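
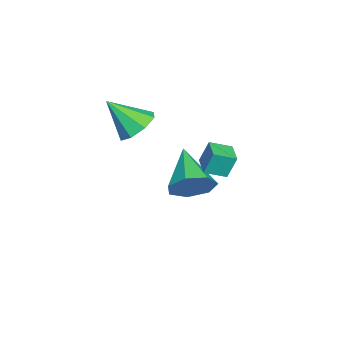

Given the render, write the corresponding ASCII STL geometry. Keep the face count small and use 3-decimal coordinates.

solid 
facet normal -0.050 0.676 -0.735
outer loop
vertex 1.34 -1.562 1.329
vertex 0.711 -1.993 0.975
vertex 0.763 -1.374 1.541
endloop
endfacet
facet normal 0.415 0.311 0.855
outer loop
vertex 1.34 -1.562 1.329
vertex 0.763 -1.374 1.541
vertex 0.789 -3.067 2.145
endloop
endfacet
facet normal -0.050 0.676 -0.735
outer loop
vertex 0.763 -1.374 1.541
vertex 0.711 -1.993 0.975
vertex 0.155 -1.548 1.422
endloop
endfacet
facet normal -0.269 0.320 0.908
outer loop
vertex 0.763 -1.374 1.541
vertex 0.155 -1.548 1.422
vertex 0.789 -3.067 2.145
endloop
endfacet
facet normal -0.049 0.677 -0.735
outer loop
vertex 0.155 -1.548 1.422
vertex 0.711 -1.993 0.975
vertex -0.127 -1.982 1.041
endloop
endfacet
facet normal -0.785 -0.033 0.619
outer loop
vertex 0.155 -1.548 1.422
vertex -0.127 -1.982 1.041
vertex 0.789 -3.067 2.145
endloop
endfacet
facet normal -0.049 0.676 -0.736
outer loop
vertex -0.127 -1.982 1.041
vertex 0.711 -1.993 0.975
vertex 0.082 -2.423 0.622
endloop
endfacet
facet normal -0.827 -0.540 0.156
outer loop
vertex -0.127 -1.982 1.041
vertex 0.082 -2.423 0.622
vertex 0.789 -3.067 2.145
endloop
endfacet
facet normal -0.049 0.676 -0.736
outer loop
vertex 0.082 -2.423 0.622
vertex 0.711 -1.993 0.975
vertex 0.658 -2.612 0.41
endloop
endfacet
facet normal -0.373 -0.904 -0.209
outer loop
vertex 0.082 -2.423 0.622
vertex 0.658 -2.612 0.41
vertex 0.789 -3.067 2.145
endloop
endfacet
facet normal -0.049 0.676 -0.736
outer loop
vertex 0.658 -2.612 0.41
vertex 0.711 -1.993 0.975
vertex 1.266 -2.438 0.529
endloop
endfacet
facet normal 0.313 -0.913 -0.263
outer loop
vertex 0.658 -2.612 0.41
vertex 1.266 -2.438 0.529
vertex 0.789 -3.067 2.145
endloop
endfacet
facet normal -0.050 0.675 -0.736
outer loop
vertex 1.266 -2.438 0.529
vertex 0.711 -1.993 0.975
vertex 1.548 -2.003 0.909
endloop
endfacet
facet normal 0.828 -0.560 0.026
outer loop
vertex 1.266 -2.438 0.529
vertex 1.548 -2.003 0.909
vertex 0.789 -3.067 2.145
endloop
endfacet
facet normal -0.050 0.676 -0.735
outer loop
vertex 1.548 -2.003 0.909
vertex 0.711 -1.993 0.975
vertex 1.34 -1.562 1.329
endloop
endfacet
facet normal 0.871 -0.054 0.488
outer loop
vertex 1.548 -2.003 0.909
vertex 1.34 -1.562 1.329
vertex 0.789 -3.067 2.145
endloop
endfacet
facet normal -0.930 -0.366 0.037
outer loop
vertex 3.33 1.081 2.207
vertex 3.035 1.801 1.917
vertex 3.417 0.774 1.355
endloop
endfacet
facet normal 0.354 -0.868 0.349
outer loop
vertex 4.245 1.099 1.323
vertex 3.33 1.081 2.207
vertex 3.417 0.774 1.355
endloop
endfacet
facet normal -0.930 -0.366 0.036
outer loop
vertex 3.417 0.774 1.355
vertex 3.035 1.801 1.917
vertex 3.123 1.493 1.065
endloop
endfacet
facet normal 0.097 -0.338 -0.936
outer loop
vertex 3.123 1.493 1.065
vertex 4.245 1.099 1.323
vertex 3.417 0.774 1.355
endloop
endfacet
facet normal -0.096 0.338 0.936
outer loop
vertex 3.33 1.081 2.207
vertex 3.863 2.126 1.885
vertex 3.035 1.801 1.917
endloop
endfacet
facet normal 0.355 -0.867 0.350
outer loop
vertex 4.157 1.407 2.175
vertex 3.33 1.081 2.207
vertex 4.245 1.099 1.323
endloop
endfacet
facet normal -0.097 0.338 0.936
outer loop
vertex 4.157 1.407 2.175
vertex 3.863 2.126 1.885
vertex 3.33 1.081 2.207
endloop
endfacet
facet normal -0.354 0.867 -0.350
outer loop
vertex 3.035 1.801 1.917
vertex 3.863 2.126 1.885
vertex 3.123 1.493 1.065
endloop
endfacet
facet normal 0.097 -0.337 -0.936
outer loop
vertex 3.95 1.819 1.033
vertex 4.245 1.099 1.323
vertex 3.123 1.493 1.065
endloop
endfacet
facet normal -0.355 0.867 -0.349
outer loop
vertex 3.123 1.493 1.065
vertex 3.863 2.126 1.885
vertex 3.95 1.819 1.033
endloop
endfacet
facet normal 0.930 0.366 -0.036
outer loop
vertex 3.95 1.819 1.033
vertex 4.157 1.407 2.175
vertex 4.245 1.099 1.323
endloop
endfacet
facet normal 0.930 0.366 -0.037
outer loop
vertex 3.863 2.126 1.885
vertex 4.157 1.407 2.175
vertex 3.95 1.819 1.033
endloop
endfacet
facet normal 0.801 0.347 -0.488
outer loop
vertex 0.537 -0.949 -2.053
vertex 0.057 -0.193 -2.303
vertex 0.577 -0.325 -1.543
endloop
endfacet
facet normal 0.230 -0.625 0.746
outer loop
vertex 0.537 -0.949 -2.053
vertex 0.577 -0.325 -1.543
vertex -1.497 -0.867 -1.357
endloop
endfacet
facet normal 0.801 0.348 -0.488
outer loop
vertex 0.577 -0.325 -1.543
vertex 0.057 -0.193 -2.303
vertex 0.225 0.399 -1.605
endloop
endfacet
facet normal 0.059 0.114 0.992
outer loop
vertex 0.577 -0.325 -1.543
vertex 0.225 0.399 -1.605
vertex -1.497 -0.867 -1.357
endloop
endfacet
facet normal 0.801 0.347 -0.487
outer loop
vertex 0.225 0.399 -1.605
vertex 0.057 -0.193 -2.303
vertex -0.253 0.677 -2.193
endloop
endfacet
facet normal -0.396 0.663 0.635
outer loop
vertex 0.225 0.399 -1.605
vertex -0.253 0.677 -2.193
vertex -1.497 -0.867 -1.357
endloop
endfacet
facet normal 0.801 0.347 -0.488
outer loop
vertex -0.253 0.677 -2.193
vertex 0.057 -0.193 -2.303
vertex -0.498 0.3 -2.863
endloop
endfacet
facet normal -0.791 0.609 -0.053
outer loop
vertex -0.253 0.677 -2.193
vertex -0.498 0.3 -2.863
vertex -1.497 -0.867 -1.357
endloop
endfacet
facet normal 0.801 0.348 -0.488
outer loop
vertex -0.498 0.3 -2.863
vertex 0.057 -0.193 -2.303
vertex -0.325 -0.448 -3.112
endloop
endfacet
facet normal -0.831 -0.007 -0.556
outer loop
vertex -0.498 0.3 -2.863
vertex -0.325 -0.448 -3.112
vertex -1.497 -0.867 -1.357
endloop
endfacet
facet normal 0.801 0.347 -0.488
outer loop
vertex -0.325 -0.448 -3.112
vertex 0.057 -0.193 -2.303
vertex 0.136 -1.004 -2.751
endloop
endfacet
facet normal -0.483 -0.722 -0.495
outer loop
vertex -0.325 -0.448 -3.112
vertex 0.136 -1.004 -2.751
vertex -1.497 -0.867 -1.357
endloop
endfacet
facet normal 0.801 0.347 -0.488
outer loop
vertex 0.136 -1.004 -2.751
vertex 0.057 -0.193 -2.303
vertex 0.537 -0.949 -2.053
endloop
endfacet
facet normal -0.011 -0.996 0.085
outer loop
vertex 0.136 -1.004 -2.751
vertex 0.537 -0.949 -2.053
vertex -1.497 -0.867 -1.357
endloop
endfacet

endsolid


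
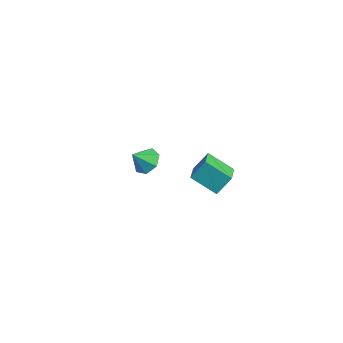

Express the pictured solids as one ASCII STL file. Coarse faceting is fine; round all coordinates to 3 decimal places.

solid 
facet normal 0.114 0.667 -0.737
outer loop
vertex -1.454 0.264 -1.294
vertex -2.255 0.214 -1.463
vertex -1.873 0.721 -0.945
endloop
endfacet
facet normal 0.612 -0.042 0.790
outer loop
vertex -1.454 0.264 -1.294
vertex -1.873 0.721 -0.945
vertex -2.385 -0.554 -0.617
endloop
endfacet
facet normal 0.114 0.667 -0.736
outer loop
vertex -1.873 0.721 -0.945
vertex -2.255 0.214 -1.463
vertex -2.579 0.796 -0.986
endloop
endfacet
facet normal -0.028 0.260 0.965
outer loop
vertex -1.873 0.721 -0.945
vertex -2.579 0.796 -0.986
vertex -2.385 -0.554 -0.617
endloop
endfacet
facet normal 0.114 0.667 -0.736
outer loop
vertex -2.579 0.796 -0.986
vertex -2.255 0.214 -1.463
vertex -3.041 0.432 -1.387
endloop
endfacet
facet normal -0.694 0.095 0.713
outer loop
vertex -2.579 0.796 -0.986
vertex -3.041 0.432 -1.387
vertex -2.385 -0.554 -0.617
endloop
endfacet
facet normal 0.114 0.667 -0.736
outer loop
vertex -3.041 0.432 -1.387
vertex -2.255 0.214 -1.463
vertex -2.911 -0.096 -1.845
endloop
endfacet
facet normal -0.883 -0.412 0.225
outer loop
vertex -3.041 0.432 -1.387
vertex -2.911 -0.096 -1.845
vertex -2.385 -0.554 -0.617
endloop
endfacet
facet normal 0.113 0.667 -0.736
outer loop
vertex -2.911 -0.096 -1.845
vertex -2.255 0.214 -1.463
vertex -2.286 -0.391 -2.016
endloop
endfacet
facet normal -0.453 -0.881 -0.135
outer loop
vertex -2.911 -0.096 -1.845
vertex -2.286 -0.391 -2.016
vertex -2.385 -0.554 -0.617
endloop
endfacet
facet normal 0.114 0.667 -0.736
outer loop
vertex -2.286 -0.391 -2.016
vertex -2.255 0.214 -1.463
vertex -1.638 -0.231 -1.771
endloop
endfacet
facet normal 0.271 -0.958 -0.092
outer loop
vertex -2.286 -0.391 -2.016
vertex -1.638 -0.231 -1.771
vertex -2.385 -0.554 -0.617
endloop
endfacet
facet normal 0.114 0.667 -0.736
outer loop
vertex -1.638 -0.231 -1.771
vertex -2.255 0.214 -1.463
vertex -1.454 0.264 -1.294
endloop
endfacet
facet normal 0.746 -0.585 0.319
outer loop
vertex -1.638 -0.231 -1.771
vertex -1.454 0.264 -1.294
vertex -2.385 -0.554 -0.617
endloop
endfacet
facet normal -0.677 0.611 -0.410
outer loop
vertex 2.801 0.189 2.953
vertex 3.895 0.88 2.176
vertex 2.655 -0.554 2.088
endloop
endfacet
facet normal -0.725 -0.458 0.515
outer loop
vertex 3.705 -1.5 2.724
vertex 2.801 0.189 2.953
vertex 2.655 -0.554 2.088
endloop
endfacet
facet normal -0.677 0.611 -0.411
outer loop
vertex 2.655 -0.554 2.088
vertex 3.895 0.88 2.176
vertex 3.75 0.137 1.31
endloop
endfacet
facet normal -0.127 -0.646 -0.752
outer loop
vertex 3.75 0.137 1.31
vertex 3.705 -1.5 2.724
vertex 2.655 -0.554 2.088
endloop
endfacet
facet normal 0.126 0.646 0.753
outer loop
vertex 2.801 0.189 2.953
vertex 4.945 -0.066 2.812
vertex 3.895 0.88 2.176
endloop
endfacet
facet normal -0.725 -0.458 0.514
outer loop
vertex 3.85 -0.757 3.59
vertex 2.801 0.189 2.953
vertex 3.705 -1.5 2.724
endloop
endfacet
facet normal 0.126 0.647 0.752
outer loop
vertex 3.85 -0.757 3.59
vertex 4.945 -0.066 2.812
vertex 2.801 0.189 2.953
endloop
endfacet
facet normal 0.725 0.458 -0.515
outer loop
vertex 3.895 0.88 2.176
vertex 4.945 -0.066 2.812
vertex 3.75 0.137 1.31
endloop
endfacet
facet normal -0.126 -0.646 -0.752
outer loop
vertex 4.799 -0.809 1.947
vertex 3.705 -1.5 2.724
vertex 3.75 0.137 1.31
endloop
endfacet
facet normal 0.725 0.457 -0.515
outer loop
vertex 3.75 0.137 1.31
vertex 4.945 -0.066 2.812
vertex 4.799 -0.809 1.947
endloop
endfacet
facet normal 0.677 -0.611 0.410
outer loop
vertex 4.799 -0.809 1.947
vertex 3.85 -0.757 3.59
vertex 3.705 -1.5 2.724
endloop
endfacet
facet normal 0.677 -0.611 0.410
outer loop
vertex 4.945 -0.066 2.812
vertex 3.85 -0.757 3.59
vertex 4.799 -0.809 1.947
endloop
endfacet

endsolid


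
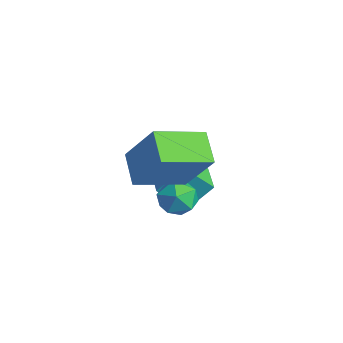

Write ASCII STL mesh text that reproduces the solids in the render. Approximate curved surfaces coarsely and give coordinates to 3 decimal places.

solid 
facet normal -0.871 0.479 -0.112
outer loop
vertex 0.928 2.88 -2.804
vertex 0.631 2.484 -2.19
vertex 0.996 3.174 -2.076
endloop
endfacet
facet normal -0.325 0.887 -0.328
outer loop
vertex 0.928 2.88 -2.804
vertex 0.996 3.174 -2.076
vertex 1.605 3.213 -2.575
endloop
endfacet
facet normal 0.022 0.536 -0.844
outer loop
vertex 0.928 2.88 -2.804
vertex 1.605 3.213 -2.575
vertex 1.616 2.547 -2.998
endloop
endfacet
facet normal -0.309 -0.086 -0.947
outer loop
vertex 0.928 2.88 -2.804
vertex 1.616 2.547 -2.998
vertex 1.014 2.097 -2.761
endloop
endfacet
facet normal -0.860 -0.122 -0.495
outer loop
vertex 0.928 2.88 -2.804
vertex 1.014 2.097 -2.761
vertex 0.631 2.484 -2.19
endloop
endfacet
facet normal 0.121 0.967 0.224
outer loop
vertex 1.605 3.213 -2.575
vertex 0.996 3.174 -2.076
vertex 1.726 3.023 -1.819
endloop
endfacet
facet normal -0.761 0.308 0.572
outer loop
vertex 0.996 3.174 -2.076
vertex 0.631 2.484 -2.19
vertex 1.124 2.573 -1.582
endloop
endfacet
facet normal -0.745 -0.666 -0.048
outer loop
vertex 0.631 2.484 -2.19
vertex 1.014 2.097 -2.761
vertex 1.135 1.907 -2.005
endloop
endfacet
facet normal 0.148 -0.609 -0.779
outer loop
vertex 1.014 2.097 -2.761
vertex 1.616 2.547 -2.998
vertex 1.744 1.946 -2.504
endloop
endfacet
facet normal 0.682 0.400 -0.612
outer loop
vertex 1.616 2.547 -2.998
vertex 1.605 3.213 -2.575
vertex 2.109 2.636 -2.39
endloop
endfacet
facet normal 0.309 0.086 0.947
outer loop
vertex 1.812 2.24 -1.776
vertex 1.726 3.023 -1.819
vertex 1.124 2.573 -1.582
endloop
endfacet
facet normal -0.022 -0.536 0.844
outer loop
vertex 1.812 2.24 -1.776
vertex 1.124 2.573 -1.582
vertex 1.135 1.907 -2.005
endloop
endfacet
facet normal 0.325 -0.887 0.328
outer loop
vertex 1.812 2.24 -1.776
vertex 1.135 1.907 -2.005
vertex 1.744 1.946 -2.504
endloop
endfacet
facet normal 0.871 -0.479 0.112
outer loop
vertex 1.812 2.24 -1.776
vertex 1.744 1.946 -2.504
vertex 2.109 2.636 -2.39
endloop
endfacet
facet normal 0.860 0.122 0.495
outer loop
vertex 1.812 2.24 -1.776
vertex 2.109 2.636 -2.39
vertex 1.726 3.023 -1.819
endloop
endfacet
facet normal -0.148 0.609 0.779
outer loop
vertex 1.124 2.573 -1.582
vertex 1.726 3.023 -1.819
vertex 0.996 3.174 -2.076
endloop
endfacet
facet normal -0.682 -0.400 0.612
outer loop
vertex 1.135 1.907 -2.005
vertex 1.124 2.573 -1.582
vertex 0.631 2.484 -2.19
endloop
endfacet
facet normal -0.121 -0.967 -0.224
outer loop
vertex 1.744 1.946 -2.504
vertex 1.135 1.907 -2.005
vertex 1.014 2.097 -2.761
endloop
endfacet
facet normal 0.761 -0.308 -0.572
outer loop
vertex 2.109 2.636 -2.39
vertex 1.744 1.946 -2.504
vertex 1.616 2.547 -2.998
endloop
endfacet
facet normal 0.745 0.666 0.048
outer loop
vertex 1.726 3.023 -1.819
vertex 2.109 2.636 -2.39
vertex 1.605 3.213 -2.575
endloop
endfacet
facet normal -0.526 -0.194 -0.828
outer loop
vertex -0.033 1.438 -0.583
vertex 0.254 3.248 -1.189
vertex 1.048 1.066 -1.182
endloop
endfacet
facet normal -0.149 -0.938 0.314
outer loop
vertex 2.146 1.472 0.549
vertex -0.033 1.438 -0.583
vertex 1.048 1.066 -1.182
endloop
endfacet
facet normal -0.526 -0.194 -0.828
outer loop
vertex 1.048 1.066 -1.182
vertex 0.254 3.248 -1.189
vertex 1.334 2.876 -1.788
endloop
endfacet
facet normal 0.838 -0.288 -0.464
outer loop
vertex 1.334 2.876 -1.788
vertex 2.146 1.472 0.549
vertex 1.048 1.066 -1.182
endloop
endfacet
facet normal -0.838 0.288 0.464
outer loop
vertex -0.033 1.438 -0.583
vertex 1.352 3.654 0.542
vertex 0.254 3.248 -1.189
endloop
endfacet
facet normal -0.149 -0.938 0.314
outer loop
vertex 1.066 1.844 1.148
vertex -0.033 1.438 -0.583
vertex 2.146 1.472 0.549
endloop
endfacet
facet normal -0.838 0.288 0.464
outer loop
vertex 1.066 1.844 1.148
vertex 1.352 3.654 0.542
vertex -0.033 1.438 -0.583
endloop
endfacet
facet normal 0.149 0.938 -0.314
outer loop
vertex 0.254 3.248 -1.189
vertex 1.352 3.654 0.542
vertex 1.334 2.876 -1.788
endloop
endfacet
facet normal 0.838 -0.288 -0.464
outer loop
vertex 2.433 3.282 -0.057
vertex 2.146 1.472 0.549
vertex 1.334 2.876 -1.788
endloop
endfacet
facet normal 0.149 0.938 -0.314
outer loop
vertex 1.334 2.876 -1.788
vertex 1.352 3.654 0.542
vertex 2.433 3.282 -0.057
endloop
endfacet
facet normal 0.526 0.194 0.828
outer loop
vertex 2.433 3.282 -0.057
vertex 1.066 1.844 1.148
vertex 2.146 1.472 0.549
endloop
endfacet
facet normal 0.526 0.194 0.828
outer loop
vertex 1.352 3.654 0.542
vertex 1.066 1.844 1.148
vertex 2.433 3.282 -0.057
endloop
endfacet
facet normal -0.393 -0.605 0.693
outer loop
vertex 0.053 3.638 -2.22
vertex -1.275 4.253 -2.437
vertex -0.216 2.721 -3.173
endloop
endfacet
facet normal 0.897 -0.416 0.147
outer loop
vertex 0.335 3.567 -4.143
vertex 0.053 3.638 -2.22
vertex -0.216 2.721 -3.173
endloop
endfacet
facet normal -0.394 -0.605 0.692
outer loop
vertex -0.216 2.721 -3.173
vertex -1.275 4.253 -2.437
vertex -1.544 3.336 -3.391
endloop
endfacet
facet normal -0.199 -0.680 -0.706
outer loop
vertex -1.544 3.336 -3.391
vertex 0.335 3.567 -4.143
vertex -0.216 2.721 -3.173
endloop
endfacet
facet normal 0.199 0.680 0.706
outer loop
vertex 0.053 3.638 -2.22
vertex -0.724 5.099 -3.407
vertex -1.275 4.253 -2.437
endloop
endfacet
facet normal 0.897 -0.416 0.147
outer loop
vertex 0.604 4.484 -3.189
vertex 0.053 3.638 -2.22
vertex 0.335 3.567 -4.143
endloop
endfacet
facet normal 0.199 0.679 0.706
outer loop
vertex 0.604 4.484 -3.189
vertex -0.724 5.099 -3.407
vertex 0.053 3.638 -2.22
endloop
endfacet
facet normal -0.897 0.416 -0.147
outer loop
vertex -1.275 4.253 -2.437
vertex -0.724 5.099 -3.407
vertex -1.544 3.336 -3.391
endloop
endfacet
facet normal -0.199 -0.679 -0.706
outer loop
vertex -0.993 4.182 -4.36
vertex 0.335 3.567 -4.143
vertex -1.544 3.336 -3.391
endloop
endfacet
facet normal -0.897 0.416 -0.147
outer loop
vertex -1.544 3.336 -3.391
vertex -0.724 5.099 -3.407
vertex -0.993 4.182 -4.36
endloop
endfacet
facet normal 0.393 0.605 -0.692
outer loop
vertex -0.993 4.182 -4.36
vertex 0.604 4.484 -3.189
vertex 0.335 3.567 -4.143
endloop
endfacet
facet normal 0.394 0.604 -0.693
outer loop
vertex -0.724 5.099 -3.407
vertex 0.604 4.484 -3.189
vertex -0.993 4.182 -4.36
endloop
endfacet

endsolid


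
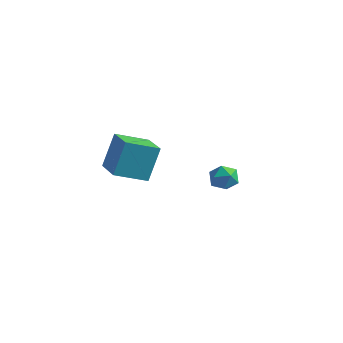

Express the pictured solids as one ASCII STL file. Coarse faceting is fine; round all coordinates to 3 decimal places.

solid 
facet normal -0.656 -0.655 0.374
outer loop
vertex -3.133 -0.978 -0.981
vertex -4.284 -0.052 -1.379
vertex -3.228 -1.737 -2.477
endloop
endfacet
facet normal 0.752 -0.606 0.260
outer loop
vertex -2.236 -0.748 -3.041
vertex -3.133 -0.978 -0.981
vertex -3.228 -1.737 -2.477
endloop
endfacet
facet normal -0.657 -0.655 0.374
outer loop
vertex -3.228 -1.737 -2.477
vertex -4.284 -0.052 -1.379
vertex -4.378 -0.811 -2.875
endloop
endfacet
facet normal -0.056 -0.452 -0.890
outer loop
vertex -4.378 -0.811 -2.875
vertex -2.236 -0.748 -3.041
vertex -3.228 -1.737 -2.477
endloop
endfacet
facet normal 0.056 0.452 0.890
outer loop
vertex -3.133 -0.978 -0.981
vertex -3.292 0.937 -1.943
vertex -4.284 -0.052 -1.379
endloop
endfacet
facet normal 0.752 -0.605 0.260
outer loop
vertex -2.142 0.011 -1.545
vertex -3.133 -0.978 -0.981
vertex -2.236 -0.748 -3.041
endloop
endfacet
facet normal 0.056 0.452 0.890
outer loop
vertex -2.142 0.011 -1.545
vertex -3.292 0.937 -1.943
vertex -3.133 -0.978 -0.981
endloop
endfacet
facet normal -0.752 0.606 -0.260
outer loop
vertex -4.284 -0.052 -1.379
vertex -3.292 0.937 -1.943
vertex -4.378 -0.811 -2.875
endloop
endfacet
facet normal -0.056 -0.452 -0.890
outer loop
vertex -3.387 0.178 -3.439
vertex -2.236 -0.748 -3.041
vertex -4.378 -0.811 -2.875
endloop
endfacet
facet normal -0.752 0.606 -0.260
outer loop
vertex -4.378 -0.811 -2.875
vertex -3.292 0.937 -1.943
vertex -3.387 0.178 -3.439
endloop
endfacet
facet normal 0.656 0.655 -0.374
outer loop
vertex -3.387 0.178 -3.439
vertex -2.142 0.011 -1.545
vertex -2.236 -0.748 -3.041
endloop
endfacet
facet normal 0.657 0.655 -0.374
outer loop
vertex -3.292 0.937 -1.943
vertex -2.142 0.011 -1.545
vertex -3.387 0.178 -3.439
endloop
endfacet
facet normal 0.411 0.145 0.900
outer loop
vertex 1.889 -0.982 -0.738
vertex 1.448 -1.366 -0.475
vertex 2.001 -1.611 -0.688
endloop
endfacet
facet normal 0.903 0.191 0.384
outer loop
vertex 1.889 -0.982 -0.738
vertex 2.001 -1.611 -0.688
vertex 2.163 -1.299 -1.224
endloop
endfacet
facet normal 0.704 0.707 -0.065
outer loop
vertex 1.889 -0.982 -0.738
vertex 2.163 -1.299 -1.224
vertex 1.711 -0.86 -1.342
endloop
endfacet
facet normal 0.089 0.981 0.172
outer loop
vertex 1.889 -0.982 -0.738
vertex 1.711 -0.86 -1.342
vertex 1.269 -0.901 -0.879
endloop
endfacet
facet normal -0.092 0.633 0.769
outer loop
vertex 1.889 -0.982 -0.738
vertex 1.269 -0.901 -0.879
vertex 1.448 -1.366 -0.475
endloop
endfacet
facet normal 0.904 -0.426 0.026
outer loop
vertex 2.163 -1.299 -1.224
vertex 2.001 -1.611 -0.688
vertex 1.891 -1.879 -1.261
endloop
endfacet
facet normal 0.109 -0.501 0.859
outer loop
vertex 2.001 -1.611 -0.688
vertex 1.448 -1.366 -0.475
vertex 1.449 -1.92 -0.798
endloop
endfacet
facet normal -0.706 0.290 0.646
outer loop
vertex 1.448 -1.366 -0.475
vertex 1.269 -0.901 -0.879
vertex 0.997 -1.481 -0.916
endloop
endfacet
facet normal -0.414 0.853 -0.319
outer loop
vertex 1.269 -0.901 -0.879
vertex 1.711 -0.86 -1.342
vertex 1.159 -1.169 -1.452
endloop
endfacet
facet normal 0.582 0.410 -0.702
outer loop
vertex 1.711 -0.86 -1.342
vertex 2.163 -1.299 -1.224
vertex 1.712 -1.414 -1.665
endloop
endfacet
facet normal -0.089 -0.981 -0.172
outer loop
vertex 1.271 -1.798 -1.402
vertex 1.891 -1.879 -1.261
vertex 1.449 -1.92 -0.798
endloop
endfacet
facet normal -0.704 -0.707 0.065
outer loop
vertex 1.271 -1.798 -1.402
vertex 1.449 -1.92 -0.798
vertex 0.997 -1.481 -0.916
endloop
endfacet
facet normal -0.903 -0.191 -0.384
outer loop
vertex 1.271 -1.798 -1.402
vertex 0.997 -1.481 -0.916
vertex 1.159 -1.169 -1.452
endloop
endfacet
facet normal -0.411 -0.145 -0.900
outer loop
vertex 1.271 -1.798 -1.402
vertex 1.159 -1.169 -1.452
vertex 1.712 -1.414 -1.665
endloop
endfacet
facet normal 0.092 -0.633 -0.769
outer loop
vertex 1.271 -1.798 -1.402
vertex 1.712 -1.414 -1.665
vertex 1.891 -1.879 -1.261
endloop
endfacet
facet normal 0.414 -0.853 0.319
outer loop
vertex 1.449 -1.92 -0.798
vertex 1.891 -1.879 -1.261
vertex 2.001 -1.611 -0.688
endloop
endfacet
facet normal -0.582 -0.410 0.702
outer loop
vertex 0.997 -1.481 -0.916
vertex 1.449 -1.92 -0.798
vertex 1.448 -1.366 -0.475
endloop
endfacet
facet normal -0.904 0.426 -0.026
outer loop
vertex 1.159 -1.169 -1.452
vertex 0.997 -1.481 -0.916
vertex 1.269 -0.901 -0.879
endloop
endfacet
facet normal -0.109 0.501 -0.859
outer loop
vertex 1.712 -1.414 -1.665
vertex 1.159 -1.169 -1.452
vertex 1.711 -0.86 -1.342
endloop
endfacet
facet normal 0.706 -0.290 -0.646
outer loop
vertex 1.891 -1.879 -1.261
vertex 1.712 -1.414 -1.665
vertex 2.163 -1.299 -1.224
endloop
endfacet

endsolid


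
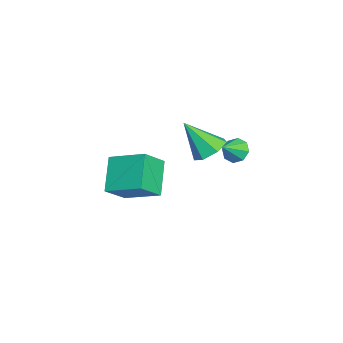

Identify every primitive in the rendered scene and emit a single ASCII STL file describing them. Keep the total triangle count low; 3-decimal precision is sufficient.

solid 
facet normal -0.734 0.001 0.680
outer loop
vertex -2.008 -2.071 -2.186
vertex -2.982 -1.236 -3.239
vertex -2.741 -3.921 -2.974
endloop
endfacet
facet normal 0.587 -0.503 0.635
outer loop
vertex -1.178 -3.924 -4.421
vertex -2.008 -2.071 -2.186
vertex -2.741 -3.921 -2.974
endloop
endfacet
facet normal -0.734 0.001 0.680
outer loop
vertex -2.741 -3.921 -2.974
vertex -2.982 -1.236 -3.239
vertex -3.715 -3.086 -4.027
endloop
endfacet
facet normal -0.343 -0.864 -0.368
outer loop
vertex -3.715 -3.086 -4.027
vertex -1.178 -3.924 -4.421
vertex -2.741 -3.921 -2.974
endloop
endfacet
facet normal 0.343 0.864 0.368
outer loop
vertex -2.008 -2.071 -2.186
vertex -1.419 -1.239 -4.686
vertex -2.982 -1.236 -3.239
endloop
endfacet
facet normal 0.587 -0.503 0.635
outer loop
vertex -0.445 -2.074 -3.633
vertex -2.008 -2.071 -2.186
vertex -1.178 -3.924 -4.421
endloop
endfacet
facet normal 0.343 0.864 0.368
outer loop
vertex -0.445 -2.074 -3.633
vertex -1.419 -1.239 -4.686
vertex -2.008 -2.071 -2.186
endloop
endfacet
facet normal -0.587 0.503 -0.635
outer loop
vertex -2.982 -1.236 -3.239
vertex -1.419 -1.239 -4.686
vertex -3.715 -3.086 -4.027
endloop
endfacet
facet normal -0.343 -0.864 -0.368
outer loop
vertex -2.152 -3.089 -5.474
vertex -1.178 -3.924 -4.421
vertex -3.715 -3.086 -4.027
endloop
endfacet
facet normal -0.587 0.503 -0.635
outer loop
vertex -3.715 -3.086 -4.027
vertex -1.419 -1.239 -4.686
vertex -2.152 -3.089 -5.474
endloop
endfacet
facet normal 0.734 -0.001 -0.680
outer loop
vertex -2.152 -3.089 -5.474
vertex -0.445 -2.074 -3.633
vertex -1.178 -3.924 -4.421
endloop
endfacet
facet normal 0.734 -0.001 -0.680
outer loop
vertex -1.419 -1.239 -4.686
vertex -0.445 -2.074 -3.633
vertex -2.152 -3.089 -5.474
endloop
endfacet
facet normal 0.081 0.612 -0.787
outer loop
vertex 1.198 1.004 -0.435
vertex 0.274 1.277 -0.318
vertex 1.074 1.667 0.068
endloop
endfacet
facet normal 0.877 -0.175 0.447
outer loop
vertex 1.198 1.004 -0.435
vertex 1.074 1.667 0.068
vertex 0.106 0.003 1.318
endloop
endfacet
facet normal 0.081 0.613 -0.786
outer loop
vertex 1.074 1.667 0.068
vertex 0.274 1.277 -0.318
vertex 0.348 2.036 0.281
endloop
endfacet
facet normal 0.429 0.369 0.824
outer loop
vertex 1.074 1.667 0.068
vertex 0.348 2.036 0.281
vertex 0.106 0.003 1.318
endloop
endfacet
facet normal 0.081 0.613 -0.786
outer loop
vertex 0.348 2.036 0.281
vertex 0.274 1.277 -0.318
vertex -0.434 1.833 0.042
endloop
endfacet
facet normal -0.366 0.457 0.810
outer loop
vertex 0.348 2.036 0.281
vertex -0.434 1.833 0.042
vertex 0.106 0.003 1.318
endloop
endfacet
facet normal 0.080 0.612 -0.787
outer loop
vertex -0.434 1.833 0.042
vertex 0.274 1.277 -0.318
vertex -0.682 1.211 -0.467
endloop
endfacet
facet normal -0.909 0.022 0.416
outer loop
vertex -0.434 1.833 0.042
vertex -0.682 1.211 -0.467
vertex 0.106 0.003 1.318
endloop
endfacet
facet normal 0.080 0.612 -0.786
outer loop
vertex -0.682 1.211 -0.467
vertex 0.274 1.277 -0.318
vertex -0.21 0.638 -0.865
endloop
endfacet
facet normal -0.791 -0.608 -0.062
outer loop
vertex -0.682 1.211 -0.467
vertex -0.21 0.638 -0.865
vertex 0.106 0.003 1.318
endloop
endfacet
facet normal 0.081 0.612 -0.787
outer loop
vertex -0.21 0.638 -0.865
vertex 0.274 1.277 -0.318
vertex 0.626 0.546 -0.85
endloop
endfacet
facet normal -0.101 -0.959 -0.264
outer loop
vertex -0.21 0.638 -0.865
vertex 0.626 0.546 -0.85
vertex 0.106 0.003 1.318
endloop
endfacet
facet normal 0.081 0.612 -0.787
outer loop
vertex 0.626 0.546 -0.85
vertex 0.274 1.277 -0.318
vertex 1.198 1.004 -0.435
endloop
endfacet
facet normal 0.641 -0.766 -0.038
outer loop
vertex 0.626 0.546 -0.85
vertex 1.198 1.004 -0.435
vertex 0.106 0.003 1.318
endloop
endfacet
facet normal -0.677 0.468 -0.568
outer loop
vertex 3.836 3.018 1.279
vertex 3.328 2.635 1.569
vertex 3.629 3.249 1.716
endloop
endfacet
facet normal 0.880 0.437 0.186
outer loop
vertex 3.836 3.018 1.279
vertex 3.629 3.249 1.716
vertex 4.092 2.105 2.211
endloop
endfacet
facet normal -0.678 0.468 -0.567
outer loop
vertex 3.629 3.249 1.716
vertex 3.328 2.635 1.569
vertex 3.246 3.12 2.067
endloop
endfacet
facet normal 0.484 0.505 0.714
outer loop
vertex 3.629 3.249 1.716
vertex 3.246 3.12 2.067
vertex 4.092 2.105 2.211
endloop
endfacet
facet normal -0.677 0.468 -0.568
outer loop
vertex 3.246 3.12 2.067
vertex 3.328 2.635 1.569
vertex 2.91 2.706 2.126
endloop
endfacet
facet normal 0.000 0.141 0.990
outer loop
vertex 3.246 3.12 2.067
vertex 2.91 2.706 2.126
vertex 4.092 2.105 2.211
endloop
endfacet
facet normal -0.677 0.469 -0.568
outer loop
vertex 2.91 2.706 2.126
vertex 3.328 2.635 1.569
vertex 2.819 2.251 1.859
endloop
endfacet
facet normal -0.286 -0.442 0.850
outer loop
vertex 2.91 2.706 2.126
vertex 2.819 2.251 1.859
vertex 4.092 2.105 2.211
endloop
endfacet
facet normal -0.677 0.468 -0.568
outer loop
vertex 2.819 2.251 1.859
vertex 3.328 2.635 1.569
vertex 3.026 2.02 1.422
endloop
endfacet
facet normal -0.208 -0.902 0.378
outer loop
vertex 2.819 2.251 1.859
vertex 3.026 2.02 1.422
vertex 4.092 2.105 2.211
endloop
endfacet
facet normal -0.677 0.468 -0.568
outer loop
vertex 3.026 2.02 1.422
vertex 3.328 2.635 1.569
vertex 3.41 2.15 1.071
endloop
endfacet
facet normal 0.190 -0.970 -0.152
outer loop
vertex 3.026 2.02 1.422
vertex 3.41 2.15 1.071
vertex 4.092 2.105 2.211
endloop
endfacet
facet normal -0.677 0.468 -0.568
outer loop
vertex 3.41 2.15 1.071
vertex 3.328 2.635 1.569
vertex 3.745 2.563 1.012
endloop
endfacet
facet normal 0.672 -0.606 -0.426
outer loop
vertex 3.41 2.15 1.071
vertex 3.745 2.563 1.012
vertex 4.092 2.105 2.211
endloop
endfacet
facet normal -0.677 0.468 -0.567
outer loop
vertex 3.745 2.563 1.012
vertex 3.328 2.635 1.569
vertex 3.836 3.018 1.279
endloop
endfacet
facet normal 0.958 -0.024 -0.286
outer loop
vertex 3.745 2.563 1.012
vertex 3.836 3.018 1.279
vertex 4.092 2.105 2.211
endloop
endfacet

endsolid


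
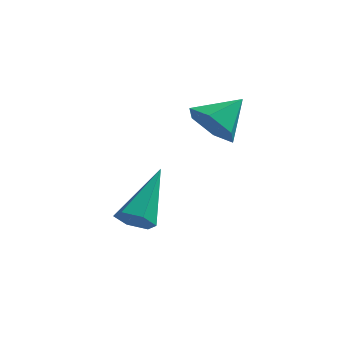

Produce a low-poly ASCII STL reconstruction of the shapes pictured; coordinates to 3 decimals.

solid 
facet normal -0.161 -0.728 -0.666
outer loop
vertex 1.645 -2.848 -2.79
vertex 1.353 -3.211 -2.323
vertex 0.995 -2.796 -2.69
endloop
endfacet
facet normal -0.016 0.842 -0.539
outer loop
vertex 1.645 -2.848 -2.79
vertex 0.995 -2.796 -2.69
vertex 1.707 -1.609 -0.857
endloop
endfacet
facet normal -0.161 -0.728 -0.666
outer loop
vertex 0.995 -2.796 -2.69
vertex 1.353 -3.211 -2.323
vertex 0.703 -3.159 -2.223
endloop
endfacet
facet normal -0.813 0.579 -0.059
outer loop
vertex 0.995 -2.796 -2.69
vertex 0.703 -3.159 -2.223
vertex 1.707 -1.609 -0.857
endloop
endfacet
facet normal -0.161 -0.729 -0.666
outer loop
vertex 0.703 -3.159 -2.223
vertex 1.353 -3.211 -2.323
vertex 1.061 -3.574 -1.855
endloop
endfacet
facet normal -0.758 -0.080 0.647
outer loop
vertex 0.703 -3.159 -2.223
vertex 1.061 -3.574 -1.855
vertex 1.707 -1.609 -0.857
endloop
endfacet
facet normal -0.161 -0.728 -0.666
outer loop
vertex 1.061 -3.574 -1.855
vertex 1.353 -3.211 -2.323
vertex 1.712 -3.626 -1.956
endloop
endfacet
facet normal 0.098 -0.476 0.874
outer loop
vertex 1.061 -3.574 -1.855
vertex 1.712 -3.626 -1.956
vertex 1.707 -1.609 -0.857
endloop
endfacet
facet normal -0.161 -0.728 -0.666
outer loop
vertex 1.712 -3.626 -1.956
vertex 1.353 -3.211 -2.323
vertex 2.003 -3.263 -2.423
endloop
endfacet
facet normal 0.895 -0.212 0.393
outer loop
vertex 1.712 -3.626 -1.956
vertex 2.003 -3.263 -2.423
vertex 1.707 -1.609 -0.857
endloop
endfacet
facet normal -0.161 -0.728 -0.666
outer loop
vertex 2.003 -3.263 -2.423
vertex 1.353 -3.211 -2.323
vertex 1.645 -2.848 -2.79
endloop
endfacet
facet normal 0.838 0.446 -0.313
outer loop
vertex 2.003 -3.263 -2.423
vertex 1.645 -2.848 -2.79
vertex 1.707 -1.609 -0.857
endloop
endfacet
facet normal -0.524 -0.627 -0.577
outer loop
vertex 3.926 -1.98 0.552
vertex 3.309 -2.062 1.202
vertex 3.224 -1.418 0.579
endloop
endfacet
facet normal 0.555 0.714 -0.426
outer loop
vertex 3.926 -1.98 0.552
vertex 3.224 -1.418 0.579
vertex 4.031 -1.198 1.998
endloop
endfacet
facet normal -0.523 -0.627 -0.577
outer loop
vertex 3.224 -1.418 0.579
vertex 3.309 -2.062 1.202
vertex 2.606 -1.5 1.228
endloop
endfacet
facet normal -0.182 0.982 -0.049
outer loop
vertex 3.224 -1.418 0.579
vertex 2.606 -1.5 1.228
vertex 4.031 -1.198 1.998
endloop
endfacet
facet normal -0.523 -0.627 -0.577
outer loop
vertex 2.606 -1.5 1.228
vertex 3.309 -2.062 1.202
vertex 2.691 -2.144 1.851
endloop
endfacet
facet normal -0.480 0.577 0.661
outer loop
vertex 2.606 -1.5 1.228
vertex 2.691 -2.144 1.851
vertex 4.031 -1.198 1.998
endloop
endfacet
facet normal -0.524 -0.626 -0.578
outer loop
vertex 2.691 -2.144 1.851
vertex 3.309 -2.062 1.202
vertex 3.393 -2.707 1.824
endloop
endfacet
facet normal -0.040 -0.098 0.994
outer loop
vertex 2.691 -2.144 1.851
vertex 3.393 -2.707 1.824
vertex 4.031 -1.198 1.998
endloop
endfacet
facet normal -0.524 -0.626 -0.578
outer loop
vertex 3.393 -2.707 1.824
vertex 3.309 -2.062 1.202
vertex 4.011 -2.625 1.175
endloop
endfacet
facet normal 0.697 -0.366 0.617
outer loop
vertex 3.393 -2.707 1.824
vertex 4.011 -2.625 1.175
vertex 4.031 -1.198 1.998
endloop
endfacet
facet normal -0.524 -0.626 -0.577
outer loop
vertex 4.011 -2.625 1.175
vertex 3.309 -2.062 1.202
vertex 3.926 -1.98 0.552
endloop
endfacet
facet normal 0.995 0.040 -0.094
outer loop
vertex 4.011 -2.625 1.175
vertex 3.926 -1.98 0.552
vertex 4.031 -1.198 1.998
endloop
endfacet

endsolid


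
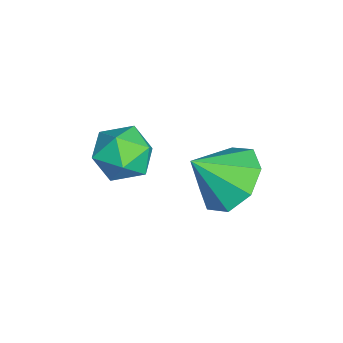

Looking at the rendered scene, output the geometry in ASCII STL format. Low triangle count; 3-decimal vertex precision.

solid 
facet normal -0.078 0.405 0.911
outer loop
vertex -1.761 0.264 4.176
vertex -2.589 -0.113 4.273
vertex -1.843 -0.571 4.54
endloop
endfacet
facet normal 0.603 0.268 0.751
outer loop
vertex -1.761 0.264 4.176
vertex -1.843 -0.571 4.54
vertex -1.174 -0.397 3.941
endloop
endfacet
facet normal 0.765 0.625 0.154
outer loop
vertex -1.761 0.264 4.176
vertex -1.174 -0.397 3.941
vertex -1.507 0.168 3.303
endloop
endfacet
facet normal 0.184 0.981 -0.054
outer loop
vertex -1.761 0.264 4.176
vertex -1.507 0.168 3.303
vertex -2.381 0.343 3.508
endloop
endfacet
facet normal -0.337 0.846 0.413
outer loop
vertex -1.761 0.264 4.176
vertex -2.381 0.343 3.508
vertex -2.589 -0.113 4.273
endloop
endfacet
facet normal 0.662 -0.430 0.614
outer loop
vertex -1.174 -0.397 3.941
vertex -1.843 -0.571 4.54
vertex -1.639 -1.183 3.892
endloop
endfacet
facet normal -0.441 -0.209 0.873
outer loop
vertex -1.843 -0.571 4.54
vertex -2.589 -0.113 4.273
vertex -2.513 -1.008 4.097
endloop
endfacet
facet normal -0.861 0.505 0.067
outer loop
vertex -2.589 -0.113 4.273
vertex -2.381 0.343 3.508
vertex -2.846 -0.443 3.459
endloop
endfacet
facet normal -0.017 0.724 -0.689
outer loop
vertex -2.381 0.343 3.508
vertex -1.507 0.168 3.303
vertex -2.177 -0.269 2.86
endloop
endfacet
facet normal 0.924 0.148 -0.352
outer loop
vertex -1.507 0.168 3.303
vertex -1.174 -0.397 3.941
vertex -1.431 -0.727 3.127
endloop
endfacet
facet normal -0.184 -0.981 0.054
outer loop
vertex -2.259 -1.104 3.224
vertex -1.639 -1.183 3.892
vertex -2.513 -1.008 4.097
endloop
endfacet
facet normal -0.765 -0.625 -0.154
outer loop
vertex -2.259 -1.104 3.224
vertex -2.513 -1.008 4.097
vertex -2.846 -0.443 3.459
endloop
endfacet
facet normal -0.603 -0.268 -0.751
outer loop
vertex -2.259 -1.104 3.224
vertex -2.846 -0.443 3.459
vertex -2.177 -0.269 2.86
endloop
endfacet
facet normal 0.078 -0.405 -0.911
outer loop
vertex -2.259 -1.104 3.224
vertex -2.177 -0.269 2.86
vertex -1.431 -0.727 3.127
endloop
endfacet
facet normal 0.337 -0.846 -0.413
outer loop
vertex -2.259 -1.104 3.224
vertex -1.431 -0.727 3.127
vertex -1.639 -1.183 3.892
endloop
endfacet
facet normal 0.017 -0.724 0.689
outer loop
vertex -2.513 -1.008 4.097
vertex -1.639 -1.183 3.892
vertex -1.843 -0.571 4.54
endloop
endfacet
facet normal -0.924 -0.148 0.352
outer loop
vertex -2.846 -0.443 3.459
vertex -2.513 -1.008 4.097
vertex -2.589 -0.113 4.273
endloop
endfacet
facet normal -0.662 0.430 -0.614
outer loop
vertex -2.177 -0.269 2.86
vertex -2.846 -0.443 3.459
vertex -2.381 0.343 3.508
endloop
endfacet
facet normal 0.441 0.209 -0.873
outer loop
vertex -1.431 -0.727 3.127
vertex -2.177 -0.269 2.86
vertex -1.507 0.168 3.303
endloop
endfacet
facet normal 0.861 -0.505 -0.067
outer loop
vertex -1.639 -1.183 3.892
vertex -1.431 -0.727 3.127
vertex -1.174 -0.397 3.941
endloop
endfacet
facet normal -0.141 0.703 -0.697
outer loop
vertex -0.795 1.701 2.529
vertex -1.331 2.297 3.239
vertex -0.306 2.21 2.944
endloop
endfacet
facet normal 0.731 -0.682 -0.024
outer loop
vertex -0.795 1.701 2.529
vertex -0.306 2.21 2.944
vertex -1.129 1.283 4.241
endloop
endfacet
facet normal -0.141 0.704 -0.697
outer loop
vertex -0.306 2.21 2.944
vertex -1.331 2.297 3.239
vertex -0.417 2.77 3.532
endloop
endfacet
facet normal 0.888 -0.237 0.394
outer loop
vertex -0.306 2.21 2.944
vertex -0.417 2.77 3.532
vertex -1.129 1.283 4.241
endloop
endfacet
facet normal -0.141 0.704 -0.696
outer loop
vertex -0.417 2.77 3.532
vertex -1.331 2.297 3.239
vertex -1.064 3.052 3.948
endloop
endfacet
facet normal 0.572 0.114 0.812
outer loop
vertex -0.417 2.77 3.532
vertex -1.064 3.052 3.948
vertex -1.129 1.283 4.241
endloop
endfacet
facet normal -0.140 0.704 -0.697
outer loop
vertex -1.064 3.052 3.948
vertex -1.331 2.297 3.239
vertex -1.867 2.892 3.948
endloop
endfacet
facet normal -0.033 0.164 0.986
outer loop
vertex -1.064 3.052 3.948
vertex -1.867 2.892 3.948
vertex -1.129 1.283 4.241
endloop
endfacet
facet normal -0.141 0.703 -0.697
outer loop
vertex -1.867 2.892 3.948
vertex -1.331 2.297 3.239
vertex -2.356 2.383 3.533
endloop
endfacet
facet normal -0.571 -0.114 0.813
outer loop
vertex -1.867 2.892 3.948
vertex -2.356 2.383 3.533
vertex -1.129 1.283 4.241
endloop
endfacet
facet normal -0.141 0.704 -0.696
outer loop
vertex -2.356 2.383 3.533
vertex -1.331 2.297 3.239
vertex -2.245 1.824 2.945
endloop
endfacet
facet normal -0.729 -0.559 0.394
outer loop
vertex -2.356 2.383 3.533
vertex -2.245 1.824 2.945
vertex -1.129 1.283 4.241
endloop
endfacet
facet normal -0.140 0.704 -0.696
outer loop
vertex -2.245 1.824 2.945
vertex -1.331 2.297 3.239
vertex -1.599 1.541 2.529
endloop
endfacet
facet normal -0.414 -0.910 -0.024
outer loop
vertex -2.245 1.824 2.945
vertex -1.599 1.541 2.529
vertex -1.129 1.283 4.241
endloop
endfacet
facet normal -0.140 0.704 -0.696
outer loop
vertex -1.599 1.541 2.529
vertex -1.331 2.297 3.239
vertex -0.795 1.701 2.529
endloop
endfacet
facet normal 0.191 -0.961 -0.197
outer loop
vertex -1.599 1.541 2.529
vertex -0.795 1.701 2.529
vertex -1.129 1.283 4.241
endloop
endfacet

endsolid


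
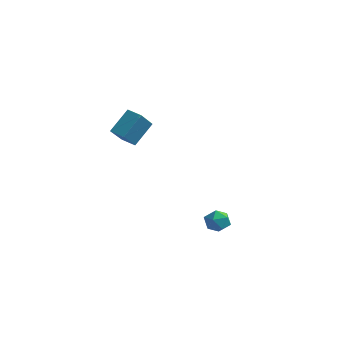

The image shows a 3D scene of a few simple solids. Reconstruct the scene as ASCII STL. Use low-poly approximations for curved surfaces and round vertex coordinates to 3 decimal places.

solid 
facet normal -0.309 0.551 0.776
outer loop
vertex 3.053 -0.991 -1.269
vertex 3.539 -1.344 -0.825
vertex 3.745 -0.723 -1.184
endloop
endfacet
facet normal -0.374 0.913 0.163
outer loop
vertex 3.053 -0.991 -1.269
vertex 3.745 -0.723 -1.184
vertex 3.428 -0.732 -1.86
endloop
endfacet
facet normal -0.798 0.538 -0.271
outer loop
vertex 3.053 -0.991 -1.269
vertex 3.428 -0.732 -1.86
vertex 3.026 -1.358 -1.919
endloop
endfacet
facet normal -0.996 -0.057 0.074
outer loop
vertex 3.053 -0.991 -1.269
vertex 3.026 -1.358 -1.919
vertex 3.095 -1.736 -1.279
endloop
endfacet
facet normal -0.693 -0.049 0.720
outer loop
vertex 3.053 -0.991 -1.269
vertex 3.095 -1.736 -1.279
vertex 3.539 -1.344 -0.825
endloop
endfacet
facet normal 0.270 0.953 -0.140
outer loop
vertex 3.428 -0.732 -1.86
vertex 3.745 -0.723 -1.184
vertex 4.145 -0.924 -1.781
endloop
endfacet
facet normal 0.375 0.367 0.851
outer loop
vertex 3.745 -0.723 -1.184
vertex 3.539 -1.344 -0.825
vertex 4.214 -1.302 -1.141
endloop
endfacet
facet normal -0.245 -0.602 0.760
outer loop
vertex 3.539 -1.344 -0.825
vertex 3.095 -1.736 -1.279
vertex 3.812 -1.928 -1.2
endloop
endfacet
facet normal -0.734 -0.616 -0.285
outer loop
vertex 3.095 -1.736 -1.279
vertex 3.026 -1.358 -1.919
vertex 3.495 -1.937 -1.876
endloop
endfacet
facet normal -0.415 0.346 -0.841
outer loop
vertex 3.026 -1.358 -1.919
vertex 3.428 -0.732 -1.86
vertex 3.701 -1.316 -2.235
endloop
endfacet
facet normal 0.996 0.057 -0.074
outer loop
vertex 4.187 -1.669 -1.791
vertex 4.145 -0.924 -1.781
vertex 4.214 -1.302 -1.141
endloop
endfacet
facet normal 0.798 -0.538 0.271
outer loop
vertex 4.187 -1.669 -1.791
vertex 4.214 -1.302 -1.141
vertex 3.812 -1.928 -1.2
endloop
endfacet
facet normal 0.374 -0.913 -0.163
outer loop
vertex 4.187 -1.669 -1.791
vertex 3.812 -1.928 -1.2
vertex 3.495 -1.937 -1.876
endloop
endfacet
facet normal 0.309 -0.551 -0.776
outer loop
vertex 4.187 -1.669 -1.791
vertex 3.495 -1.937 -1.876
vertex 3.701 -1.316 -2.235
endloop
endfacet
facet normal 0.693 0.049 -0.720
outer loop
vertex 4.187 -1.669 -1.791
vertex 3.701 -1.316 -2.235
vertex 4.145 -0.924 -1.781
endloop
endfacet
facet normal 0.734 0.616 0.285
outer loop
vertex 4.214 -1.302 -1.141
vertex 4.145 -0.924 -1.781
vertex 3.745 -0.723 -1.184
endloop
endfacet
facet normal 0.415 -0.346 0.841
outer loop
vertex 3.812 -1.928 -1.2
vertex 4.214 -1.302 -1.141
vertex 3.539 -1.344 -0.825
endloop
endfacet
facet normal -0.270 -0.953 0.140
outer loop
vertex 3.495 -1.937 -1.876
vertex 3.812 -1.928 -1.2
vertex 3.095 -1.736 -1.279
endloop
endfacet
facet normal -0.375 -0.367 -0.851
outer loop
vertex 3.701 -1.316 -2.235
vertex 3.495 -1.937 -1.876
vertex 3.026 -1.358 -1.919
endloop
endfacet
facet normal 0.245 0.602 -0.760
outer loop
vertex 4.145 -0.924 -1.781
vertex 3.701 -1.316 -2.235
vertex 3.428 -0.732 -1.86
endloop
endfacet
facet normal -0.963 -0.073 0.258
outer loop
vertex -3.868 -0.676 2.6
vertex -3.611 0.424 3.871
vertex -4.267 0.691 1.499
endloop
endfacet
facet normal -0.151 -0.646 -0.748
outer loop
vertex -3.409 0.756 1.269
vertex -3.868 -0.676 2.6
vertex -4.267 0.691 1.499
endloop
endfacet
facet normal -0.963 -0.073 0.258
outer loop
vertex -4.267 0.691 1.499
vertex -3.611 0.424 3.871
vertex -4.01 1.79 2.77
endloop
endfacet
facet normal -0.222 0.759 -0.612
outer loop
vertex -4.01 1.79 2.77
vertex -3.409 0.756 1.269
vertex -4.267 0.691 1.499
endloop
endfacet
facet normal 0.222 -0.759 0.612
outer loop
vertex -3.868 -0.676 2.6
vertex -2.753 0.489 3.641
vertex -3.611 0.424 3.871
endloop
endfacet
facet normal -0.151 -0.647 -0.748
outer loop
vertex -3.01 -0.61 2.37
vertex -3.868 -0.676 2.6
vertex -3.409 0.756 1.269
endloop
endfacet
facet normal 0.222 -0.759 0.612
outer loop
vertex -3.01 -0.61 2.37
vertex -2.753 0.489 3.641
vertex -3.868 -0.676 2.6
endloop
endfacet
facet normal 0.151 0.647 0.748
outer loop
vertex -3.611 0.424 3.871
vertex -2.753 0.489 3.641
vertex -4.01 1.79 2.77
endloop
endfacet
facet normal -0.222 0.759 -0.612
outer loop
vertex -3.152 1.856 2.54
vertex -3.409 0.756 1.269
vertex -4.01 1.79 2.77
endloop
endfacet
facet normal 0.151 0.646 0.748
outer loop
vertex -4.01 1.79 2.77
vertex -2.753 0.489 3.641
vertex -3.152 1.856 2.54
endloop
endfacet
facet normal 0.963 0.073 -0.258
outer loop
vertex -3.152 1.856 2.54
vertex -3.01 -0.61 2.37
vertex -3.409 0.756 1.269
endloop
endfacet
facet normal 0.963 0.073 -0.258
outer loop
vertex -2.753 0.489 3.641
vertex -3.01 -0.61 2.37
vertex -3.152 1.856 2.54
endloop
endfacet

endsolid


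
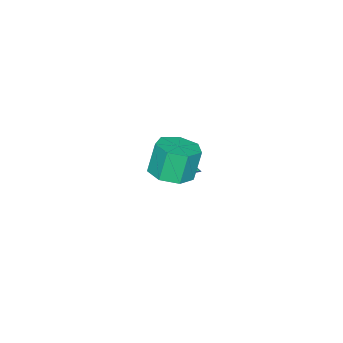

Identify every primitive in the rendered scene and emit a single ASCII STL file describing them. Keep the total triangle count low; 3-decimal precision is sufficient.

solid 
facet normal 0.512 0.487 -0.708
outer loop
vertex -1.533 -2.091 -0.832
vertex -1.849 -2.542 -1.371
vertex -2.037 -1.87 -1.045
endloop
endfacet
facet normal -0.220 0.369 0.903
outer loop
vertex -1.533 -2.091 -0.832
vertex -2.037 -1.87 -1.045
vertex -2.371 -3.038 -0.649
endloop
endfacet
facet normal 0.513 0.487 -0.707
outer loop
vertex -2.037 -1.87 -1.045
vertex -1.849 -2.542 -1.371
vertex -2.43 -2.043 -1.449
endloop
endfacet
facet normal -0.737 0.396 0.547
outer loop
vertex -2.037 -1.87 -1.045
vertex -2.43 -2.043 -1.449
vertex -2.371 -3.038 -0.649
endloop
endfacet
facet normal 0.513 0.487 -0.707
outer loop
vertex -2.43 -2.043 -1.449
vertex -1.849 -2.542 -1.371
vertex -2.482 -2.508 -1.807
endloop
endfacet
facet normal -0.994 0.028 0.108
outer loop
vertex -2.43 -2.043 -1.449
vertex -2.482 -2.508 -1.807
vertex -2.371 -3.038 -0.649
endloop
endfacet
facet normal 0.513 0.485 -0.708
outer loop
vertex -2.482 -2.508 -1.807
vertex -1.849 -2.542 -1.371
vertex -2.164 -2.993 -1.909
endloop
endfacet
facet normal -0.841 -0.518 -0.157
outer loop
vertex -2.482 -2.508 -1.807
vertex -2.164 -2.993 -1.909
vertex -2.371 -3.038 -0.649
endloop
endfacet
facet normal 0.511 0.488 -0.708
outer loop
vertex -2.164 -2.993 -1.909
vertex -1.849 -2.542 -1.371
vertex -1.66 -3.213 -1.697
endloop
endfacet
facet normal -0.365 -0.926 -0.093
outer loop
vertex -2.164 -2.993 -1.909
vertex -1.66 -3.213 -1.697
vertex -2.371 -3.038 -0.649
endloop
endfacet
facet normal 0.513 0.488 -0.707
outer loop
vertex -1.66 -3.213 -1.697
vertex -1.849 -2.542 -1.371
vertex -1.267 -3.041 -1.293
endloop
endfacet
facet normal 0.149 -0.954 0.261
outer loop
vertex -1.66 -3.213 -1.697
vertex -1.267 -3.041 -1.293
vertex -2.371 -3.038 -0.649
endloop
endfacet
facet normal 0.512 0.487 -0.707
outer loop
vertex -1.267 -3.041 -1.293
vertex -1.849 -2.542 -1.371
vertex -1.215 -2.576 -0.935
endloop
endfacet
facet normal 0.407 -0.585 0.701
outer loop
vertex -1.267 -3.041 -1.293
vertex -1.215 -2.576 -0.935
vertex -2.371 -3.038 -0.649
endloop
endfacet
facet normal 0.513 0.486 -0.708
outer loop
vertex -1.215 -2.576 -0.935
vertex -1.849 -2.542 -1.371
vertex -1.533 -2.091 -0.832
endloop
endfacet
facet normal 0.254 -0.038 0.966
outer loop
vertex -1.215 -2.576 -0.935
vertex -1.533 -2.091 -0.832
vertex -2.371 -3.038 -0.649
endloop
endfacet
facet normal 0.295 -0.066 -0.953
outer loop
vertex 2.017 -0.024 2.174
vertex 1.597 -0.628 2.086
vertex 1.413 0.081 1.98
endloop
endfacet
facet normal 0.176 0.984 -0.014
outer loop
vertex 2.017 -0.024 2.174
vertex 1.413 0.081 1.98
vertex 1.682 0.051 3.261
endloop
endfacet
facet normal 0.177 0.984 -0.014
outer loop
vertex 1.682 0.051 3.261
vertex 1.413 0.081 1.98
vertex 1.078 0.157 3.067
endloop
endfacet
facet normal -0.294 0.067 0.953
outer loop
vertex 1.682 0.051 3.261
vertex 1.078 0.157 3.067
vertex 1.263 -0.552 3.174
endloop
endfacet
facet normal 0.294 -0.066 -0.954
outer loop
vertex 1.413 0.081 1.98
vertex 1.597 -0.628 2.086
vertex 0.949 -0.348 1.867
endloop
endfacet
facet normal -0.625 0.741 -0.245
outer loop
vertex 1.413 0.081 1.98
vertex 0.949 -0.348 1.867
vertex 1.078 0.157 3.067
endloop
endfacet
facet normal -0.625 0.741 -0.245
outer loop
vertex 1.078 0.157 3.067
vertex 0.949 -0.348 1.867
vertex 0.614 -0.272 2.954
endloop
endfacet
facet normal -0.294 0.067 0.953
outer loop
vertex 1.078 0.157 3.067
vertex 0.614 -0.272 2.954
vertex 1.263 -0.552 3.174
endloop
endfacet
facet normal 0.294 -0.067 -0.954
outer loop
vertex 0.949 -0.348 1.867
vertex 1.597 -0.628 2.086
vertex 0.973 -0.987 1.919
endloop
endfacet
facet normal -0.955 -0.059 -0.290
outer loop
vertex 0.949 -0.348 1.867
vertex 0.973 -0.987 1.919
vertex 0.614 -0.272 2.954
endloop
endfacet
facet normal -0.955 -0.059 -0.290
outer loop
vertex 0.614 -0.272 2.954
vertex 0.973 -0.987 1.919
vertex 0.638 -0.912 3.006
endloop
endfacet
facet normal -0.295 0.066 0.953
outer loop
vertex 0.614 -0.272 2.954
vertex 0.638 -0.912 3.006
vertex 1.263 -0.552 3.174
endloop
endfacet
facet normal 0.294 -0.067 -0.954
outer loop
vertex 0.973 -0.987 1.919
vertex 1.597 -0.628 2.086
vertex 1.467 -1.356 2.097
endloop
endfacet
facet normal -0.567 -0.816 -0.118
outer loop
vertex 0.973 -0.987 1.919
vertex 1.467 -1.356 2.097
vertex 0.638 -0.912 3.006
endloop
endfacet
facet normal -0.567 -0.816 -0.118
outer loop
vertex 0.638 -0.912 3.006
vertex 1.467 -1.356 2.097
vertex 1.132 -1.281 3.184
endloop
endfacet
facet normal -0.294 0.066 0.953
outer loop
vertex 0.638 -0.912 3.006
vertex 1.132 -1.281 3.184
vertex 1.263 -0.552 3.174
endloop
endfacet
facet normal 0.294 -0.067 -0.954
outer loop
vertex 1.467 -1.356 2.097
vertex 1.597 -0.628 2.086
vertex 2.06 -1.177 2.267
endloop
endfacet
facet normal 0.248 -0.958 0.143
outer loop
vertex 1.467 -1.356 2.097
vertex 2.06 -1.177 2.267
vertex 1.132 -1.281 3.184
endloop
endfacet
facet normal 0.249 -0.958 0.144
outer loop
vertex 1.132 -1.281 3.184
vertex 2.06 -1.177 2.267
vertex 1.725 -1.101 3.354
endloop
endfacet
facet normal -0.293 0.066 0.954
outer loop
vertex 1.132 -1.281 3.184
vertex 1.725 -1.101 3.354
vertex 1.263 -0.552 3.174
endloop
endfacet
facet normal 0.294 -0.066 -0.953
outer loop
vertex 2.06 -1.177 2.267
vertex 1.597 -0.628 2.086
vertex 2.304 -0.584 2.301
endloop
endfacet
facet normal 0.877 -0.378 0.297
outer loop
vertex 2.06 -1.177 2.267
vertex 2.304 -0.584 2.301
vertex 1.725 -1.101 3.354
endloop
endfacet
facet normal 0.877 -0.378 0.297
outer loop
vertex 1.725 -1.101 3.354
vertex 2.304 -0.584 2.301
vertex 1.969 -0.508 3.388
endloop
endfacet
facet normal -0.293 0.066 0.954
outer loop
vertex 1.725 -1.101 3.354
vertex 1.969 -0.508 3.388
vertex 1.263 -0.552 3.174
endloop
endfacet
facet normal 0.294 -0.066 -0.954
outer loop
vertex 2.304 -0.584 2.301
vertex 1.597 -0.628 2.086
vertex 2.017 -0.024 2.174
endloop
endfacet
facet normal 0.845 0.484 0.227
outer loop
vertex 2.304 -0.584 2.301
vertex 2.017 -0.024 2.174
vertex 1.969 -0.508 3.388
endloop
endfacet
facet normal 0.845 0.485 0.227
outer loop
vertex 1.969 -0.508 3.388
vertex 2.017 -0.024 2.174
vertex 1.682 0.051 3.261
endloop
endfacet
facet normal -0.293 0.066 0.954
outer loop
vertex 1.969 -0.508 3.388
vertex 1.682 0.051 3.261
vertex 1.263 -0.552 3.174
endloop
endfacet

endsolid


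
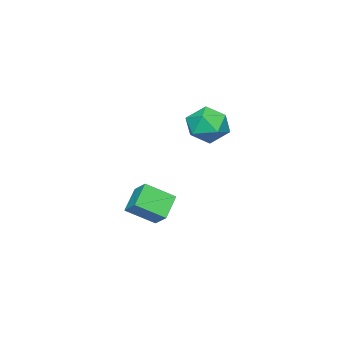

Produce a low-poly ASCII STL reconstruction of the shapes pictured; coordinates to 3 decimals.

solid 
facet normal -0.787 -0.115 0.606
outer loop
vertex -3.449 -0.971 -2.301
vertex -3.026 -0.104 -1.587
vertex -4.35 0.243 -3.241
endloop
endfacet
facet normal -0.352 -0.722 -0.595
outer loop
vertex -3.114 0.424 -4.193
vertex -3.449 -0.971 -2.301
vertex -4.35 0.243 -3.241
endloop
endfacet
facet normal -0.787 -0.115 0.606
outer loop
vertex -4.35 0.243 -3.241
vertex -3.026 -0.104 -1.587
vertex -3.927 1.11 -2.527
endloop
endfacet
facet normal -0.506 0.682 -0.528
outer loop
vertex -3.927 1.11 -2.527
vertex -3.114 0.424 -4.193
vertex -4.35 0.243 -3.241
endloop
endfacet
facet normal 0.506 -0.682 0.528
outer loop
vertex -3.449 -0.971 -2.301
vertex -1.79 0.077 -2.539
vertex -3.026 -0.104 -1.587
endloop
endfacet
facet normal -0.352 -0.722 -0.595
outer loop
vertex -2.213 -0.79 -3.253
vertex -3.449 -0.971 -2.301
vertex -3.114 0.424 -4.193
endloop
endfacet
facet normal 0.506 -0.682 0.528
outer loop
vertex -2.213 -0.79 -3.253
vertex -1.79 0.077 -2.539
vertex -3.449 -0.971 -2.301
endloop
endfacet
facet normal 0.352 0.722 0.595
outer loop
vertex -3.026 -0.104 -1.587
vertex -1.79 0.077 -2.539
vertex -3.927 1.11 -2.527
endloop
endfacet
facet normal -0.506 0.682 -0.528
outer loop
vertex -2.691 1.291 -3.479
vertex -3.114 0.424 -4.193
vertex -3.927 1.11 -2.527
endloop
endfacet
facet normal 0.352 0.722 0.595
outer loop
vertex -3.927 1.11 -2.527
vertex -1.79 0.077 -2.539
vertex -2.691 1.291 -3.479
endloop
endfacet
facet normal 0.787 0.115 -0.606
outer loop
vertex -2.691 1.291 -3.479
vertex -2.213 -0.79 -3.253
vertex -3.114 0.424 -4.193
endloop
endfacet
facet normal 0.787 0.115 -0.606
outer loop
vertex -1.79 0.077 -2.539
vertex -2.213 -0.79 -3.253
vertex -2.691 1.291 -3.479
endloop
endfacet
facet normal -0.602 0.266 0.753
outer loop
vertex -3.737 3.942 3.561
vertex -4.623 3.292 3.082
vertex -3.867 2.789 3.864
endloop
endfacet
facet normal 0.079 0.245 0.966
outer loop
vertex -3.737 3.942 3.561
vertex -3.867 2.789 3.864
vertex -2.773 3.236 3.661
endloop
endfacet
facet normal 0.452 0.696 0.558
outer loop
vertex -3.737 3.942 3.561
vertex -2.773 3.236 3.661
vertex -2.853 4.015 2.754
endloop
endfacet
facet normal 0.002 0.996 0.092
outer loop
vertex -3.737 3.942 3.561
vertex -2.853 4.015 2.754
vertex -3.997 4.05 2.396
endloop
endfacet
facet normal -0.650 0.729 0.213
outer loop
vertex -3.737 3.942 3.561
vertex -3.997 4.05 2.396
vertex -4.623 3.292 3.082
endloop
endfacet
facet normal 0.327 -0.414 0.850
outer loop
vertex -2.773 3.236 3.661
vertex -3.867 2.789 3.864
vertex -3.063 2.15 3.244
endloop
endfacet
facet normal -0.775 -0.381 0.504
outer loop
vertex -3.867 2.789 3.864
vertex -4.623 3.292 3.082
vertex -4.207 2.185 2.886
endloop
endfacet
facet normal -0.853 0.370 -0.370
outer loop
vertex -4.623 3.292 3.082
vertex -3.997 4.05 2.396
vertex -4.287 2.964 1.979
endloop
endfacet
facet normal 0.201 0.801 -0.564
outer loop
vertex -3.997 4.05 2.396
vertex -2.853 4.015 2.754
vertex -3.193 3.411 1.776
endloop
endfacet
facet normal 0.930 0.316 0.189
outer loop
vertex -2.853 4.015 2.754
vertex -2.773 3.236 3.661
vertex -2.437 2.908 2.558
endloop
endfacet
facet normal -0.002 -0.996 -0.092
outer loop
vertex -3.323 2.258 2.079
vertex -3.063 2.15 3.244
vertex -4.207 2.185 2.886
endloop
endfacet
facet normal -0.452 -0.696 -0.558
outer loop
vertex -3.323 2.258 2.079
vertex -4.207 2.185 2.886
vertex -4.287 2.964 1.979
endloop
endfacet
facet normal -0.079 -0.245 -0.966
outer loop
vertex -3.323 2.258 2.079
vertex -4.287 2.964 1.979
vertex -3.193 3.411 1.776
endloop
endfacet
facet normal 0.602 -0.266 -0.753
outer loop
vertex -3.323 2.258 2.079
vertex -3.193 3.411 1.776
vertex -2.437 2.908 2.558
endloop
endfacet
facet normal 0.650 -0.729 -0.213
outer loop
vertex -3.323 2.258 2.079
vertex -2.437 2.908 2.558
vertex -3.063 2.15 3.244
endloop
endfacet
facet normal -0.201 -0.801 0.564
outer loop
vertex -4.207 2.185 2.886
vertex -3.063 2.15 3.244
vertex -3.867 2.789 3.864
endloop
endfacet
facet normal -0.930 -0.316 -0.189
outer loop
vertex -4.287 2.964 1.979
vertex -4.207 2.185 2.886
vertex -4.623 3.292 3.082
endloop
endfacet
facet normal -0.327 0.414 -0.850
outer loop
vertex -3.193 3.411 1.776
vertex -4.287 2.964 1.979
vertex -3.997 4.05 2.396
endloop
endfacet
facet normal 0.775 0.381 -0.504
outer loop
vertex -2.437 2.908 2.558
vertex -3.193 3.411 1.776
vertex -2.853 4.015 2.754
endloop
endfacet
facet normal 0.853 -0.370 0.370
outer loop
vertex -3.063 2.15 3.244
vertex -2.437 2.908 2.558
vertex -2.773 3.236 3.661
endloop
endfacet

endsolid


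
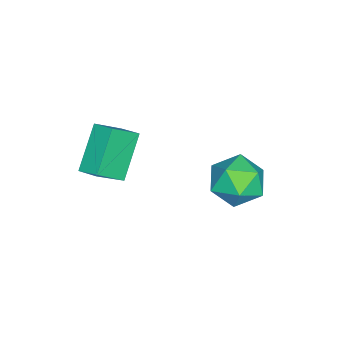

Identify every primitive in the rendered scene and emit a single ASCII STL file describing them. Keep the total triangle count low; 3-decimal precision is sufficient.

solid 
facet normal -0.967 0.111 0.229
outer loop
vertex -2.516 4.123 -0.231
vertex -2.721 2.958 -0.53
vertex -2.417 3.249 0.614
endloop
endfacet
facet normal -0.559 0.543 0.627
outer loop
vertex -2.516 4.123 -0.231
vertex -2.417 3.249 0.614
vertex -1.595 4.149 0.568
endloop
endfacet
facet normal -0.189 0.964 0.186
outer loop
vertex -2.516 4.123 -0.231
vertex -1.595 4.149 0.568
vertex -1.392 4.415 -0.604
endloop
endfacet
facet normal -0.367 0.794 -0.484
outer loop
vertex -2.516 4.123 -0.231
vertex -1.392 4.415 -0.604
vertex -2.088 3.679 -1.284
endloop
endfacet
facet normal -0.848 0.267 -0.457
outer loop
vertex -2.516 4.123 -0.231
vertex -2.088 3.679 -1.284
vertex -2.721 2.958 -0.53
endloop
endfacet
facet normal -0.096 0.138 0.986
outer loop
vertex -1.595 4.149 0.568
vertex -2.417 3.249 0.614
vertex -1.232 3.001 0.764
endloop
endfacet
facet normal -0.755 -0.560 0.343
outer loop
vertex -2.417 3.249 0.614
vertex -2.721 2.958 -0.53
vertex -1.928 2.265 0.084
endloop
endfacet
facet normal -0.562 -0.309 -0.767
outer loop
vertex -2.721 2.958 -0.53
vertex -2.088 3.679 -1.284
vertex -1.725 2.531 -1.088
endloop
endfacet
facet normal 0.216 0.544 -0.811
outer loop
vertex -2.088 3.679 -1.284
vertex -1.392 4.415 -0.604
vertex -0.903 3.431 -1.134
endloop
endfacet
facet normal 0.504 0.819 0.273
outer loop
vertex -1.392 4.415 -0.604
vertex -1.595 4.149 0.568
vertex -0.599 3.722 0.01
endloop
endfacet
facet normal 0.367 -0.794 0.484
outer loop
vertex -0.804 2.557 -0.289
vertex -1.232 3.001 0.764
vertex -1.928 2.265 0.084
endloop
endfacet
facet normal 0.189 -0.964 -0.186
outer loop
vertex -0.804 2.557 -0.289
vertex -1.928 2.265 0.084
vertex -1.725 2.531 -1.088
endloop
endfacet
facet normal 0.559 -0.543 -0.627
outer loop
vertex -0.804 2.557 -0.289
vertex -1.725 2.531 -1.088
vertex -0.903 3.431 -1.134
endloop
endfacet
facet normal 0.967 -0.111 -0.229
outer loop
vertex -0.804 2.557 -0.289
vertex -0.903 3.431 -1.134
vertex -0.599 3.722 0.01
endloop
endfacet
facet normal 0.848 -0.267 0.457
outer loop
vertex -0.804 2.557 -0.289
vertex -0.599 3.722 0.01
vertex -1.232 3.001 0.764
endloop
endfacet
facet normal -0.216 -0.544 0.811
outer loop
vertex -1.928 2.265 0.084
vertex -1.232 3.001 0.764
vertex -2.417 3.249 0.614
endloop
endfacet
facet normal -0.504 -0.819 -0.273
outer loop
vertex -1.725 2.531 -1.088
vertex -1.928 2.265 0.084
vertex -2.721 2.958 -0.53
endloop
endfacet
facet normal 0.096 -0.138 -0.986
outer loop
vertex -0.903 3.431 -1.134
vertex -1.725 2.531 -1.088
vertex -2.088 3.679 -1.284
endloop
endfacet
facet normal 0.755 0.560 -0.343
outer loop
vertex -0.599 3.722 0.01
vertex -0.903 3.431 -1.134
vertex -1.392 4.415 -0.604
endloop
endfacet
facet normal 0.562 0.309 0.767
outer loop
vertex -1.232 3.001 0.764
vertex -0.599 3.722 0.01
vertex -1.595 4.149 0.568
endloop
endfacet
facet normal -0.710 0.059 0.702
outer loop
vertex 0.084 -1.616 3.533
vertex 0.446 -0.801 3.831
vertex -0.795 -0.878 2.582
endloop
endfacet
facet normal -0.385 -0.867 -0.317
outer loop
vertex 0.674 -0.999 1.129
vertex 0.084 -1.616 3.533
vertex -0.795 -0.878 2.582
endloop
endfacet
facet normal -0.710 0.058 0.702
outer loop
vertex -0.795 -0.878 2.582
vertex 0.446 -0.801 3.831
vertex -0.434 -0.063 2.88
endloop
endfacet
facet normal -0.590 0.495 -0.638
outer loop
vertex -0.434 -0.063 2.88
vertex 0.674 -0.999 1.129
vertex -0.795 -0.878 2.582
endloop
endfacet
facet normal 0.590 -0.495 0.638
outer loop
vertex 0.084 -1.616 3.533
vertex 1.915 -0.922 2.378
vertex 0.446 -0.801 3.831
endloop
endfacet
facet normal -0.385 -0.867 -0.317
outer loop
vertex 1.554 -1.737 2.08
vertex 0.084 -1.616 3.533
vertex 0.674 -0.999 1.129
endloop
endfacet
facet normal 0.590 -0.495 0.638
outer loop
vertex 1.554 -1.737 2.08
vertex 1.915 -0.922 2.378
vertex 0.084 -1.616 3.533
endloop
endfacet
facet normal 0.385 0.867 0.317
outer loop
vertex 0.446 -0.801 3.831
vertex 1.915 -0.922 2.378
vertex -0.434 -0.063 2.88
endloop
endfacet
facet normal -0.590 0.495 -0.638
outer loop
vertex 1.036 -0.184 1.427
vertex 0.674 -0.999 1.129
vertex -0.434 -0.063 2.88
endloop
endfacet
facet normal 0.385 0.867 0.317
outer loop
vertex -0.434 -0.063 2.88
vertex 1.915 -0.922 2.378
vertex 1.036 -0.184 1.427
endloop
endfacet
facet normal 0.710 -0.059 -0.702
outer loop
vertex 1.036 -0.184 1.427
vertex 1.554 -1.737 2.08
vertex 0.674 -0.999 1.129
endloop
endfacet
facet normal 0.710 -0.058 -0.702
outer loop
vertex 1.915 -0.922 2.378
vertex 1.554 -1.737 2.08
vertex 1.036 -0.184 1.427
endloop
endfacet

endsolid


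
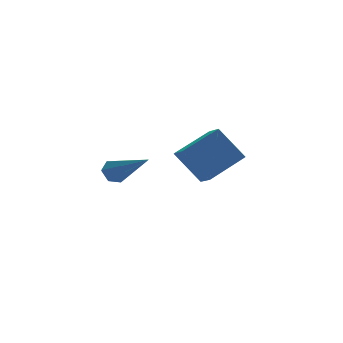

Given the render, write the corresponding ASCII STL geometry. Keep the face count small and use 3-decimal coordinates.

solid 
facet normal -0.479 0.374 0.794
outer loop
vertex 2.67 1.444 -1.853
vertex 2.687 2.316 -2.254
vertex 0.985 1.087 -2.701
endloop
endfacet
facet normal -0.018 -0.908 0.418
outer loop
vertex 1.833 0.424 -4.106
vertex 2.67 1.444 -1.853
vertex 0.985 1.087 -2.701
endloop
endfacet
facet normal -0.479 0.374 0.794
outer loop
vertex 0.985 1.087 -2.701
vertex 2.687 2.316 -2.254
vertex 1.002 1.959 -3.102
endloop
endfacet
facet normal -0.878 -0.186 -0.442
outer loop
vertex 1.002 1.959 -3.102
vertex 1.833 0.424 -4.106
vertex 0.985 1.087 -2.701
endloop
endfacet
facet normal 0.878 0.186 0.442
outer loop
vertex 2.67 1.444 -1.853
vertex 3.535 1.653 -3.659
vertex 2.687 2.316 -2.254
endloop
endfacet
facet normal -0.018 -0.908 0.418
outer loop
vertex 3.518 0.781 -3.258
vertex 2.67 1.444 -1.853
vertex 1.833 0.424 -4.106
endloop
endfacet
facet normal 0.878 0.186 0.442
outer loop
vertex 3.518 0.781 -3.258
vertex 3.535 1.653 -3.659
vertex 2.67 1.444 -1.853
endloop
endfacet
facet normal 0.018 0.908 -0.418
outer loop
vertex 2.687 2.316 -2.254
vertex 3.535 1.653 -3.659
vertex 1.002 1.959 -3.102
endloop
endfacet
facet normal -0.878 -0.186 -0.442
outer loop
vertex 1.85 1.296 -4.507
vertex 1.833 0.424 -4.106
vertex 1.002 1.959 -3.102
endloop
endfacet
facet normal 0.018 0.908 -0.418
outer loop
vertex 1.002 1.959 -3.102
vertex 3.535 1.653 -3.659
vertex 1.85 1.296 -4.507
endloop
endfacet
facet normal 0.479 -0.374 -0.794
outer loop
vertex 1.85 1.296 -4.507
vertex 3.518 0.781 -3.258
vertex 1.833 0.424 -4.106
endloop
endfacet
facet normal 0.479 -0.374 -0.794
outer loop
vertex 3.535 1.653 -3.659
vertex 3.518 0.781 -3.258
vertex 1.85 1.296 -4.507
endloop
endfacet
facet normal -0.303 0.810 -0.503
outer loop
vertex -2.086 -0.177 -3.453
vertex -2.267 0.058 -2.966
vertex -1.733 0.147 -3.144
endloop
endfacet
facet normal 0.774 -0.324 -0.544
outer loop
vertex -2.086 -0.177 -3.453
vertex -1.733 0.147 -3.144
vertex -1.613 -1.698 -1.874
endloop
endfacet
facet normal -0.303 0.809 -0.504
outer loop
vertex -1.733 0.147 -3.144
vertex -2.267 0.058 -2.966
vertex -1.915 0.382 -2.657
endloop
endfacet
facet normal 0.943 0.228 0.242
outer loop
vertex -1.733 0.147 -3.144
vertex -1.915 0.382 -2.657
vertex -1.613 -1.698 -1.874
endloop
endfacet
facet normal -0.302 0.809 -0.504
outer loop
vertex -1.915 0.382 -2.657
vertex -2.267 0.058 -2.966
vertex -2.449 0.293 -2.48
endloop
endfacet
facet normal 0.236 0.372 0.898
outer loop
vertex -1.915 0.382 -2.657
vertex -2.449 0.293 -2.48
vertex -1.613 -1.698 -1.874
endloop
endfacet
facet normal -0.300 0.810 -0.504
outer loop
vertex -2.449 0.293 -2.48
vertex -2.267 0.058 -2.966
vertex -2.802 -0.03 -2.789
endloop
endfacet
facet normal -0.640 -0.035 0.768
outer loop
vertex -2.449 0.293 -2.48
vertex -2.802 -0.03 -2.789
vertex -1.613 -1.698 -1.874
endloop
endfacet
facet normal -0.300 0.810 -0.504
outer loop
vertex -2.802 -0.03 -2.789
vertex -2.267 0.058 -2.966
vertex -2.62 -0.265 -3.275
endloop
endfacet
facet normal -0.809 -0.587 -0.019
outer loop
vertex -2.802 -0.03 -2.789
vertex -2.62 -0.265 -3.275
vertex -1.613 -1.698 -1.874
endloop
endfacet
facet normal -0.301 0.810 -0.503
outer loop
vertex -2.62 -0.265 -3.275
vertex -2.267 0.058 -2.966
vertex -2.086 -0.177 -3.453
endloop
endfacet
facet normal -0.104 -0.732 -0.674
outer loop
vertex -2.62 -0.265 -3.275
vertex -2.086 -0.177 -3.453
vertex -1.613 -1.698 -1.874
endloop
endfacet

endsolid


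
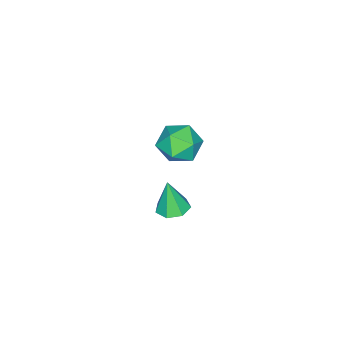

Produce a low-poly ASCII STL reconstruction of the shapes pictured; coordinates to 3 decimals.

solid 
facet normal 0.015 0.179 -0.984
outer loop
vertex 2.335 -0.379 -2.062
vertex 1.908 -0.036 -2.006
vertex 2.445 0.078 -1.977
endloop
endfacet
facet normal 0.890 -0.281 0.358
outer loop
vertex 2.335 -0.379 -2.062
vertex 2.445 0.078 -1.977
vertex 1.892 -0.244 -0.854
endloop
endfacet
facet normal 0.015 0.179 -0.984
outer loop
vertex 2.445 0.078 -1.977
vertex 1.908 -0.036 -2.006
vertex 2.152 0.449 -1.914
endloop
endfacet
facet normal 0.721 0.486 0.494
outer loop
vertex 2.445 0.078 -1.977
vertex 2.152 0.449 -1.914
vertex 1.892 -0.244 -0.854
endloop
endfacet
facet normal 0.015 0.179 -0.984
outer loop
vertex 2.152 0.449 -1.914
vertex 1.908 -0.036 -2.006
vertex 1.675 0.455 -1.92
endloop
endfacet
facet normal 0.004 0.837 0.548
outer loop
vertex 2.152 0.449 -1.914
vertex 1.675 0.455 -1.92
vertex 1.892 -0.244 -0.854
endloop
endfacet
facet normal 0.013 0.178 -0.984
outer loop
vertex 1.675 0.455 -1.92
vertex 1.908 -0.036 -2.006
vertex 1.373 0.091 -1.99
endloop
endfacet
facet normal -0.719 0.505 0.477
outer loop
vertex 1.675 0.455 -1.92
vertex 1.373 0.091 -1.99
vertex 1.892 -0.244 -0.854
endloop
endfacet
facet normal 0.013 0.179 -0.984
outer loop
vertex 1.373 0.091 -1.99
vertex 1.908 -0.036 -2.006
vertex 1.475 -0.368 -2.072
endloop
endfacet
facet normal -0.905 -0.261 0.336
outer loop
vertex 1.373 0.091 -1.99
vertex 1.475 -0.368 -2.072
vertex 1.892 -0.244 -0.854
endloop
endfacet
facet normal 0.013 0.178 -0.984
outer loop
vertex 1.475 -0.368 -2.072
vertex 1.908 -0.036 -2.006
vertex 1.903 -0.577 -2.104
endloop
endfacet
facet normal -0.413 -0.881 0.231
outer loop
vertex 1.475 -0.368 -2.072
vertex 1.903 -0.577 -2.104
vertex 1.892 -0.244 -0.854
endloop
endfacet
facet normal 0.014 0.178 -0.984
outer loop
vertex 1.903 -0.577 -2.104
vertex 1.908 -0.036 -2.006
vertex 2.335 -0.379 -2.062
endloop
endfacet
facet normal 0.385 -0.891 0.241
outer loop
vertex 1.903 -0.577 -2.104
vertex 2.335 -0.379 -2.062
vertex 1.892 -0.244 -0.854
endloop
endfacet
facet normal -0.414 0.713 0.566
outer loop
vertex -2.514 -1.649 -3.478
vertex -2.42 -2.128 -2.806
vertex -1.817 -1.601 -3.029
endloop
endfacet
facet normal -0.073 0.997 0.007
outer loop
vertex -2.514 -1.649 -3.478
vertex -1.817 -1.601 -3.029
vertex -1.778 -1.592 -3.858
endloop
endfacet
facet normal -0.359 0.726 -0.587
outer loop
vertex -2.514 -1.649 -3.478
vertex -1.778 -1.592 -3.858
vertex -2.355 -2.113 -4.149
endloop
endfacet
facet normal -0.877 0.273 -0.396
outer loop
vertex -2.514 -1.649 -3.478
vertex -2.355 -2.113 -4.149
vertex -2.752 -2.445 -3.499
endloop
endfacet
facet normal -0.911 0.264 0.316
outer loop
vertex -2.514 -1.649 -3.478
vertex -2.752 -2.445 -3.499
vertex -2.42 -2.128 -2.806
endloop
endfacet
facet normal 0.609 0.793 0.037
outer loop
vertex -1.778 -1.592 -3.858
vertex -1.817 -1.601 -3.029
vertex -1.228 -2.035 -3.421
endloop
endfacet
facet normal 0.058 0.332 0.942
outer loop
vertex -1.817 -1.601 -3.029
vertex -2.42 -2.128 -2.806
vertex -1.625 -2.367 -2.771
endloop
endfacet
facet normal -0.745 -0.395 0.538
outer loop
vertex -2.42 -2.128 -2.806
vertex -2.752 -2.445 -3.499
vertex -2.202 -2.888 -3.062
endloop
endfacet
facet normal -0.690 -0.380 -0.616
outer loop
vertex -2.752 -2.445 -3.499
vertex -2.355 -2.113 -4.149
vertex -2.163 -2.879 -3.891
endloop
endfacet
facet normal 0.147 0.353 -0.924
outer loop
vertex -2.355 -2.113 -4.149
vertex -1.778 -1.592 -3.858
vertex -1.56 -2.352 -4.114
endloop
endfacet
facet normal 0.877 -0.273 0.396
outer loop
vertex -1.466 -2.831 -3.442
vertex -1.228 -2.035 -3.421
vertex -1.625 -2.367 -2.771
endloop
endfacet
facet normal 0.359 -0.726 0.587
outer loop
vertex -1.466 -2.831 -3.442
vertex -1.625 -2.367 -2.771
vertex -2.202 -2.888 -3.062
endloop
endfacet
facet normal 0.073 -0.997 -0.007
outer loop
vertex -1.466 -2.831 -3.442
vertex -2.202 -2.888 -3.062
vertex -2.163 -2.879 -3.891
endloop
endfacet
facet normal 0.414 -0.713 -0.566
outer loop
vertex -1.466 -2.831 -3.442
vertex -2.163 -2.879 -3.891
vertex -1.56 -2.352 -4.114
endloop
endfacet
facet normal 0.911 -0.264 -0.316
outer loop
vertex -1.466 -2.831 -3.442
vertex -1.56 -2.352 -4.114
vertex -1.228 -2.035 -3.421
endloop
endfacet
facet normal 0.690 0.380 0.616
outer loop
vertex -1.625 -2.367 -2.771
vertex -1.228 -2.035 -3.421
vertex -1.817 -1.601 -3.029
endloop
endfacet
facet normal -0.147 -0.353 0.924
outer loop
vertex -2.202 -2.888 -3.062
vertex -1.625 -2.367 -2.771
vertex -2.42 -2.128 -2.806
endloop
endfacet
facet normal -0.609 -0.793 -0.037
outer loop
vertex -2.163 -2.879 -3.891
vertex -2.202 -2.888 -3.062
vertex -2.752 -2.445 -3.499
endloop
endfacet
facet normal -0.058 -0.332 -0.942
outer loop
vertex -1.56 -2.352 -4.114
vertex -2.163 -2.879 -3.891
vertex -2.355 -2.113 -4.149
endloop
endfacet
facet normal 0.745 0.395 -0.538
outer loop
vertex -1.228 -2.035 -3.421
vertex -1.56 -2.352 -4.114
vertex -1.778 -1.592 -3.858
endloop
endfacet

endsolid
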